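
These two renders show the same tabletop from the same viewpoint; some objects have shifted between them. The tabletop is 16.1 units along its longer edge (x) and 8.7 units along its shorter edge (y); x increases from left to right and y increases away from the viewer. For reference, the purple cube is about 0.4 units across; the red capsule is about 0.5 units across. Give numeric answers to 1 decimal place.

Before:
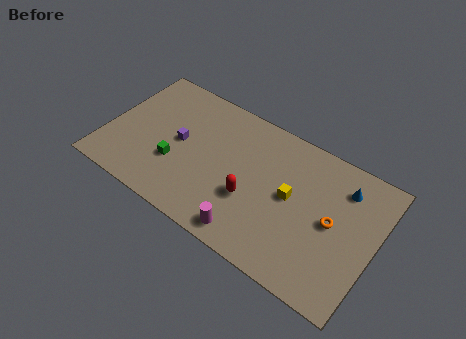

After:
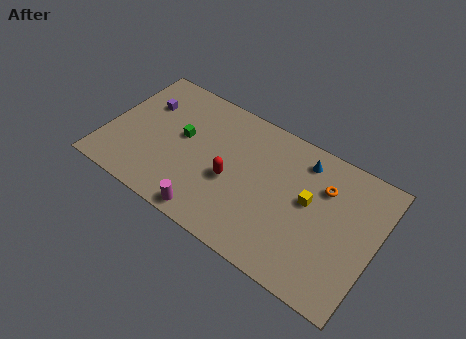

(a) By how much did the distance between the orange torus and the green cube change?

-0.9

They were about 9.4 units apart before and 8.5 after — 0.9 units closer together.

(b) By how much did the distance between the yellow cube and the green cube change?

+0.7

The distance was about 7.0 in the first image and 7.7 in the second, so they moved 0.7 units further apart.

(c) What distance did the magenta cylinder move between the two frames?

2.4

The magenta cylinder moved from about (9.2, 1.1) to (6.8, 0.9), a distance of √(2.4² + 0.2²) ≈ 2.4.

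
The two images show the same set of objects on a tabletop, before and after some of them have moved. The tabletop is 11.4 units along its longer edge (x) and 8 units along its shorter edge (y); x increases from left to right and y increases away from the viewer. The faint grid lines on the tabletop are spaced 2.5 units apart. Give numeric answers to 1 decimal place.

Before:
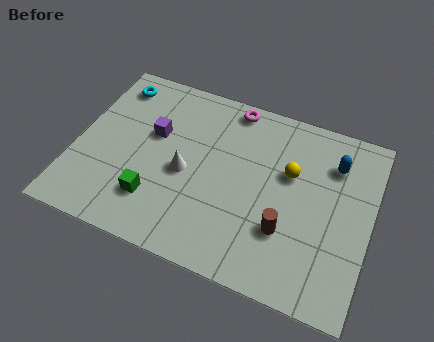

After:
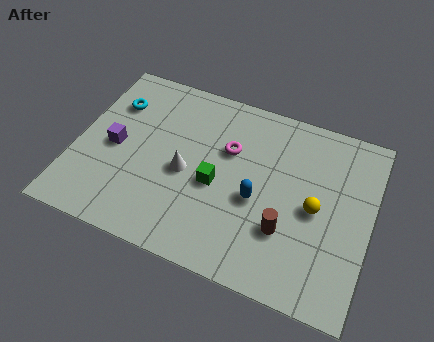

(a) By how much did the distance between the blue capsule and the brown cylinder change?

-2.3

They were about 3.8 units apart before and 1.5 after — 2.3 units closer together.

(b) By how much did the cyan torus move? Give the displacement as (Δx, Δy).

(0.1, -0.9)

The cyan torus was at about (1.1, 6.7) and moved to about (1.2, 5.8).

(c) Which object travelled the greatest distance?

the blue capsule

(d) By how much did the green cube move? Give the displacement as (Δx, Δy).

(2.2, 1.5)

From the two frames, the green cube sits at roughly (3.3, 2.0) before and (5.5, 3.5) after.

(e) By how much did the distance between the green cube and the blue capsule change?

-6.0

They were about 7.6 units apart before and 1.6 after — 6.0 units closer together.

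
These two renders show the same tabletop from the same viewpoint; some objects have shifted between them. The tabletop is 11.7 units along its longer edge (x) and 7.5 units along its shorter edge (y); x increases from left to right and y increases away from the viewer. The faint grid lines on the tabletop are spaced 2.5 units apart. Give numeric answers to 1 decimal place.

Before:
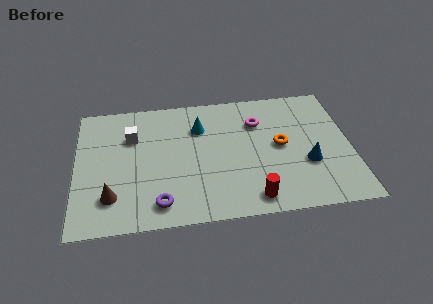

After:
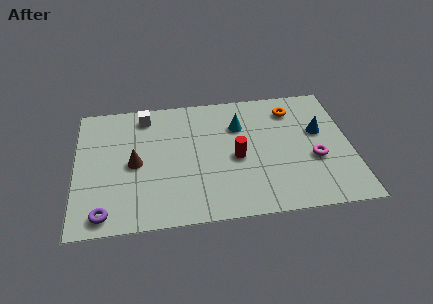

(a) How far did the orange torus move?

2.2

The orange torus moved from about (8.7, 3.9) to (9.3, 6.0), a distance of √(0.6² + 2.1²) ≈ 2.2.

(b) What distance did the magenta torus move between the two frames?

3.4

The magenta torus was near (7.8, 5.4) before and (10.1, 2.9) after, so it travelled √(2.3² + 2.5²) ≈ 3.4 units.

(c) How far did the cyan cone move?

1.7

From (5.3, 5.4) to (7.0, 5.3), the cyan cone covered √(1.7² + 0.1²) ≈ 1.7 units.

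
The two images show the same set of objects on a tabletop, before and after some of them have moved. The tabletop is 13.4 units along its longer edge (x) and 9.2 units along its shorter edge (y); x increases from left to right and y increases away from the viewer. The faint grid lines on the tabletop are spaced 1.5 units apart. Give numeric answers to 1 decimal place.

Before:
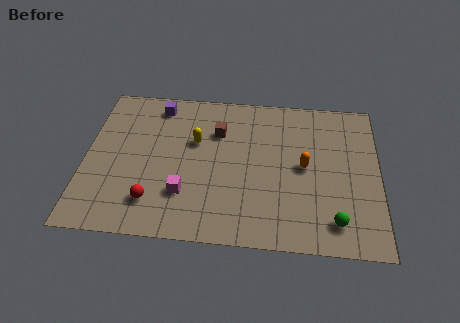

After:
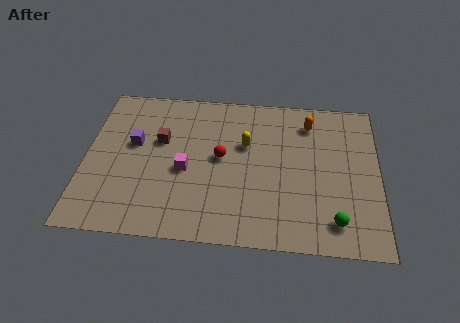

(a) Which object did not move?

the green sphere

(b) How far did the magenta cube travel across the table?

1.4

From (4.6, 2.6) to (4.6, 4.0), the magenta cube covered √(0.0² + 1.4²) ≈ 1.4 units.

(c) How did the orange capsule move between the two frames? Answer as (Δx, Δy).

(0.2, 2.7)

The orange capsule was at about (10.0, 4.7) and moved to about (10.2, 7.4).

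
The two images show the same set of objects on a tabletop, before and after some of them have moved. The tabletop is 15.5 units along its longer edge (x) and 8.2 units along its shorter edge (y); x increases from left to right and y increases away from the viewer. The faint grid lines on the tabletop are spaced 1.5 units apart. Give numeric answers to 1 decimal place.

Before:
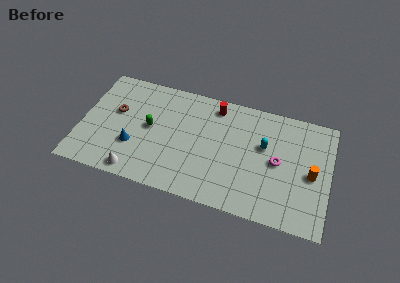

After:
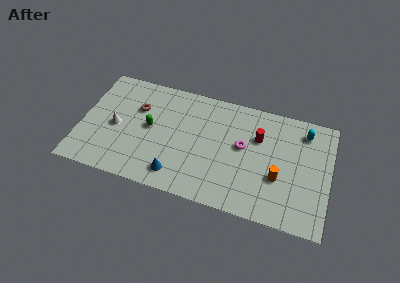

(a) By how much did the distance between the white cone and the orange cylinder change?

-0.9

Before: roughly 11.1 units apart; after: 10.2. That's 0.9 units closer together.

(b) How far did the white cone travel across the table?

3.3

The white cone was near (3.7, 0.9) before and (2.2, 3.8) after, so it travelled √(1.5² + 2.9²) ≈ 3.3 units.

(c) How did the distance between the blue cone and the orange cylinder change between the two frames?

-4.7

They were about 11.1 units apart before and 6.4 after — 4.7 units closer together.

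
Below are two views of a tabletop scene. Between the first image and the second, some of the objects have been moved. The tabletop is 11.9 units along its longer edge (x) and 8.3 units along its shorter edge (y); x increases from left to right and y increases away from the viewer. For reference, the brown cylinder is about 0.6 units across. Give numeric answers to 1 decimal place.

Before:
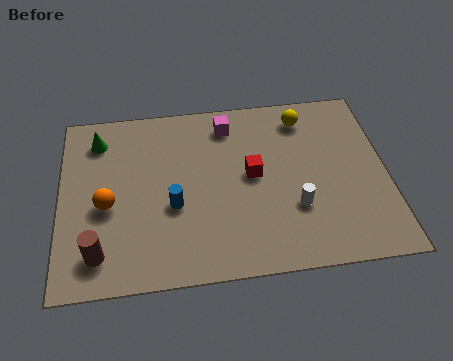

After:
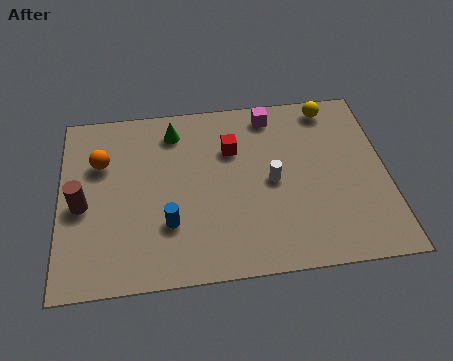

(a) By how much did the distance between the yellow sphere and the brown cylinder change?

+0.6

Before: roughly 9.3 units apart; after: 9.9. That's 0.6 units further apart.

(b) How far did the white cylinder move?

1.5

The white cylinder was near (8.5, 2.7) before and (7.7, 4.0) after, so it travelled √(0.8² + 1.3²) ≈ 1.5 units.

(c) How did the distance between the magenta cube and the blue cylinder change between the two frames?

+1.9

They were about 4.2 units apart before and 6.1 after — 1.9 units further apart.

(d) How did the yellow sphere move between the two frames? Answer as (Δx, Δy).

(1.0, 0.4)

The yellow sphere was at about (9.0, 6.9) and moved to about (10.0, 7.3).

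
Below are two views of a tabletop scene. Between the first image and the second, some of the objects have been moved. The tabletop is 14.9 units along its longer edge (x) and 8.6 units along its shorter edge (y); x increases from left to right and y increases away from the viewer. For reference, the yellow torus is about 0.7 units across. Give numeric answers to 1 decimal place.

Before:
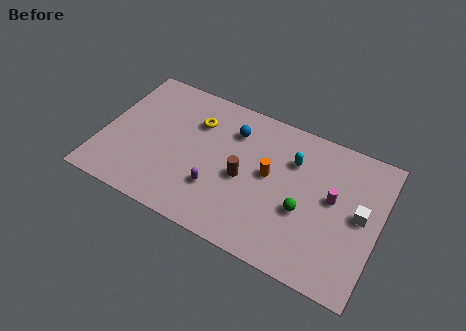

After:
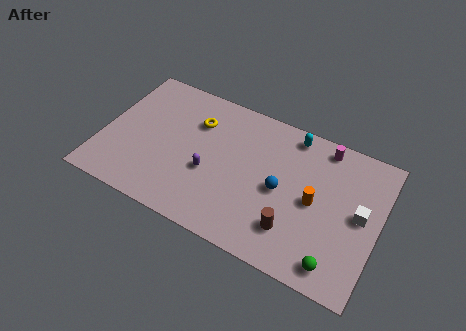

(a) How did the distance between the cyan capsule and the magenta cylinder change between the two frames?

-0.9

The distance was about 2.6 in the first image and 1.7 in the second, so they moved 0.9 units closer together.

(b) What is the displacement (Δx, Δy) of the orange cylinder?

(2.5, -0.5)

The orange cylinder was at about (9.0, 4.7) and moved to about (11.5, 4.2).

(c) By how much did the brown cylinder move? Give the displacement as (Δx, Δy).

(2.9, -1.8)

The brown cylinder was at about (7.7, 3.9) and moved to about (10.6, 2.1).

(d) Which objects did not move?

the white cube and the yellow torus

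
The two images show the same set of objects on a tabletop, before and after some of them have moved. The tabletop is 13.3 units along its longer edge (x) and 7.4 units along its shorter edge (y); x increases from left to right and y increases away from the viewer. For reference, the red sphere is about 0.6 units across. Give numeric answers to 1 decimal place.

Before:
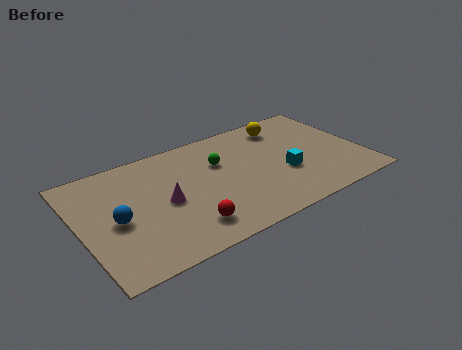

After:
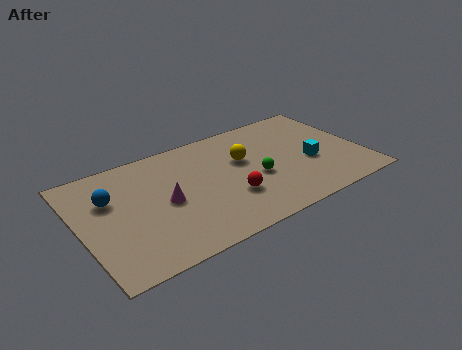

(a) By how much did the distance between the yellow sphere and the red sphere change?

-4.8

Before: roughly 7.2 units apart; after: 2.4. That's 4.8 units closer together.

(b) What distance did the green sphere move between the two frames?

2.3

The green sphere was near (6.7, 4.9) before and (8.2, 3.1) after, so it travelled √(1.5² + 1.8²) ≈ 2.3 units.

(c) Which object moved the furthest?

the yellow sphere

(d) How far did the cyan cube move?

1.3

From (9.5, 2.8) to (10.8, 3.0), the cyan cube covered √(1.3² + 0.2²) ≈ 1.3 units.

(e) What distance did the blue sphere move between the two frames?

1.5

The blue sphere was near (1.6, 3.4) before and (1.5, 4.9) after, so it travelled √(0.1² + 1.5²) ≈ 1.5 units.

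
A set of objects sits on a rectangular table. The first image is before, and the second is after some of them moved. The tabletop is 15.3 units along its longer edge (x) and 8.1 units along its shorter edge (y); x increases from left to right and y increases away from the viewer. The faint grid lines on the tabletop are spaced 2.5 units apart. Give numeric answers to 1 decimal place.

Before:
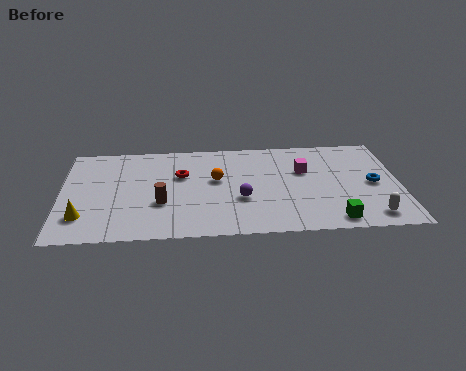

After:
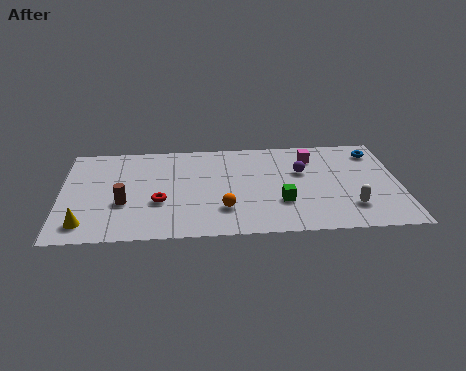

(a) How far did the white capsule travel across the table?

1.2

From (13.9, 1.2) to (13.0, 2.0), the white capsule covered √(0.9² + 0.8²) ≈ 1.2 units.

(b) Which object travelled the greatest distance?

the purple sphere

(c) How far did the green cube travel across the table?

2.8

The green cube was near (12.2, 1.0) before and (9.9, 2.6) after, so it travelled √(2.3² + 1.6²) ≈ 2.8 units.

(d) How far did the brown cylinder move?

1.7

From (4.5, 2.9) to (2.8, 3.0), the brown cylinder covered √(1.7² + 0.1²) ≈ 1.7 units.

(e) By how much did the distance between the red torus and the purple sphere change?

+3.3

Before: roughly 3.5 units apart; after: 6.8. That's 3.3 units further apart.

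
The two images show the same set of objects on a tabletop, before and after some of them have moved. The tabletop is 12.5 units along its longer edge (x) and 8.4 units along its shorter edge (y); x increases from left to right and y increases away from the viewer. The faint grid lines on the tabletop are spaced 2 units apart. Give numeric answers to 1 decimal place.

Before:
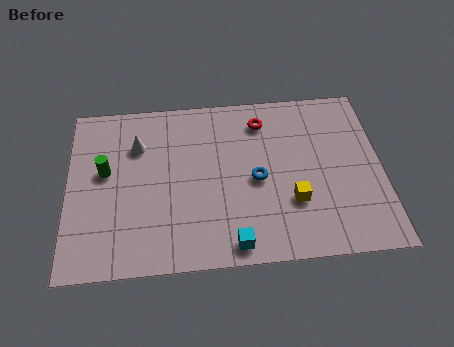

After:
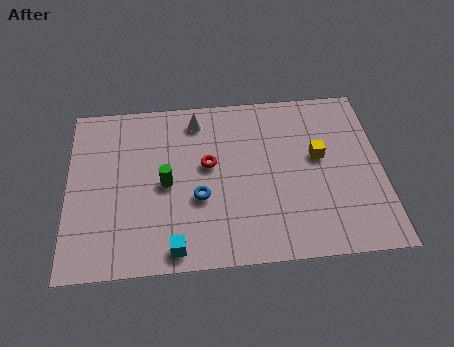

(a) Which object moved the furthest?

the red torus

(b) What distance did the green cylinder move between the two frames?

2.5

From (1.5, 4.8) to (3.9, 4.0), the green cylinder covered √(2.4² + 0.8²) ≈ 2.5 units.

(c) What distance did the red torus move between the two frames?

3.0

The red torus was near (7.8, 6.8) before and (5.6, 4.8) after, so it travelled √(2.2² + 2.0²) ≈ 3.0 units.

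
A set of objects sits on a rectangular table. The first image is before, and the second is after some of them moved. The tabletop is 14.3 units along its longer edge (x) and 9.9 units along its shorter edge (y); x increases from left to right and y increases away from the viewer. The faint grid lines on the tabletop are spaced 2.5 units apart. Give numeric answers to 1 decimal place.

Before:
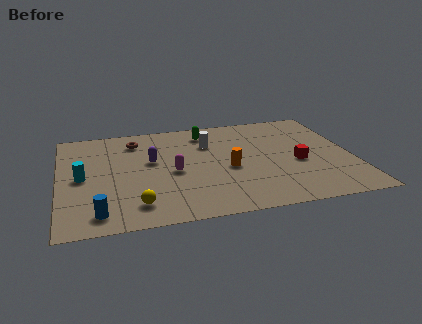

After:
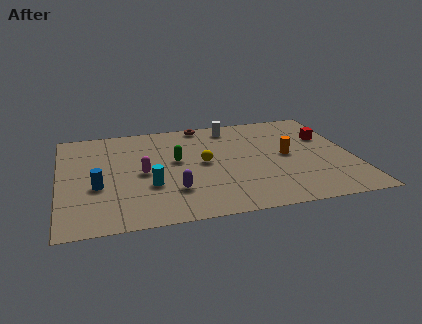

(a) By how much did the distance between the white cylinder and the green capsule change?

+2.9

They were about 1.2 units apart before and 4.1 after — 2.9 units further apart.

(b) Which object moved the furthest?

the yellow sphere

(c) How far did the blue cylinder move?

2.4

From (1.8, 1.4) to (1.8, 3.8), the blue cylinder covered √(0.0² + 2.4²) ≈ 2.4 units.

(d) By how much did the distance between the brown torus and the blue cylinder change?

+0.7

The distance was about 6.9 in the first image and 7.6 in the second, so they moved 0.7 units further apart.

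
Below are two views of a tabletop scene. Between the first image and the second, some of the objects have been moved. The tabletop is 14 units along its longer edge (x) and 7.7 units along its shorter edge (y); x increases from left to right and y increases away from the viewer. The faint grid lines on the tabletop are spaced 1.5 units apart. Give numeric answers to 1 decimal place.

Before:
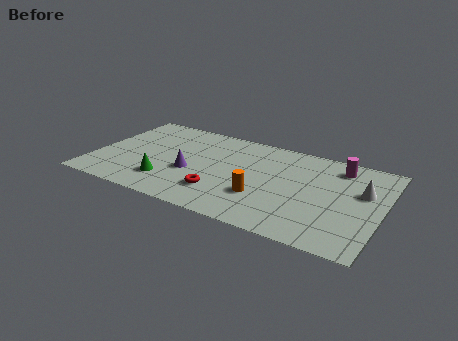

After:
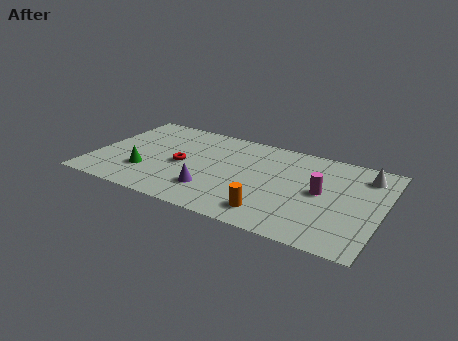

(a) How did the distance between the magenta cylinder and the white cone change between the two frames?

+0.8

Before: roughly 2.1 units apart; after: 2.9. That's 0.8 units further apart.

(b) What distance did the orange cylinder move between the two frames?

1.3

From (8.4, 2.5) to (9.0, 1.4), the orange cylinder covered √(0.6² + 1.1²) ≈ 1.3 units.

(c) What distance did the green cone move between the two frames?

1.2

The green cone was near (3.8, 1.9) before and (2.7, 2.3) after, so it travelled √(1.1² + 0.4²) ≈ 1.2 units.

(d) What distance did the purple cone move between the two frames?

1.6

The purple cone moved from about (4.8, 3.1) to (6.0, 2.0), a distance of √(1.2² + 1.1²) ≈ 1.6.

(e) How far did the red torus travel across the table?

2.6

The red torus was near (6.4, 2.0) before and (4.3, 3.6) after, so it travelled √(2.1² + 1.6²) ≈ 2.6 units.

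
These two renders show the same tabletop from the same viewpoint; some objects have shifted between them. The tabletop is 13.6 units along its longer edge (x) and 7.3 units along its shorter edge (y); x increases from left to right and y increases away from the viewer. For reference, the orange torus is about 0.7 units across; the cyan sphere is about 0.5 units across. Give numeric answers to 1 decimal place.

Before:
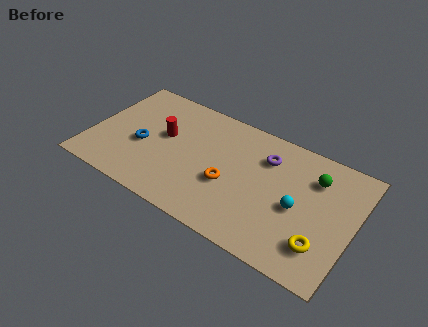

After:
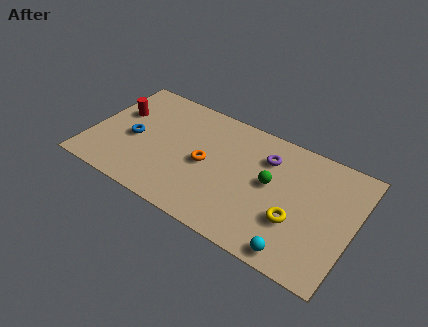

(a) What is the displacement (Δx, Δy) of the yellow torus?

(-1.4, 0.7)

The yellow torus was at about (12.2, 1.8) and moved to about (10.8, 2.5).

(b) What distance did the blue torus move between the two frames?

0.5

From (2.7, 3.1) to (2.2, 3.3), the blue torus covered √(0.5² + 0.2²) ≈ 0.5 units.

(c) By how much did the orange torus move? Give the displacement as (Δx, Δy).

(-1.3, 0.6)

From the two frames, the orange torus sits at roughly (7.3, 2.9) before and (6.0, 3.5) after.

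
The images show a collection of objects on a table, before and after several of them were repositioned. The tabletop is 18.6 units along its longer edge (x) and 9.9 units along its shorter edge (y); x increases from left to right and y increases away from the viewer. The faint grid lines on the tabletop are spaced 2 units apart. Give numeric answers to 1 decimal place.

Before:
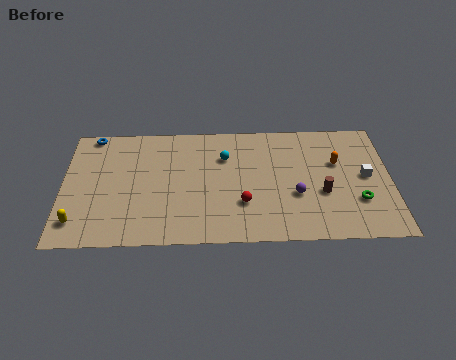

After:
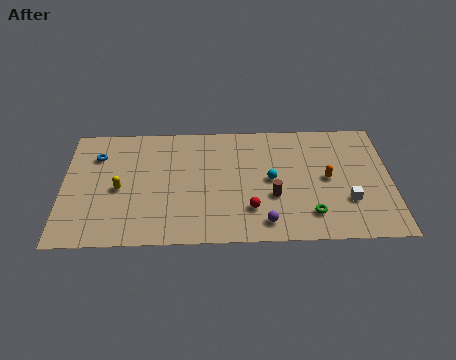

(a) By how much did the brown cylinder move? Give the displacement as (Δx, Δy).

(-2.8, -0.2)

The brown cylinder started near (14.7, 3.8) and ended near (11.9, 3.6).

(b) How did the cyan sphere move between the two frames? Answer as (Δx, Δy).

(2.6, -2.0)

The cyan sphere was at about (9.2, 7.0) and moved to about (11.8, 5.0).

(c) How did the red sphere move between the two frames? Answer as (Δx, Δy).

(0.4, -0.5)

From the two frames, the red sphere sits at roughly (10.2, 3.1) before and (10.6, 2.6) after.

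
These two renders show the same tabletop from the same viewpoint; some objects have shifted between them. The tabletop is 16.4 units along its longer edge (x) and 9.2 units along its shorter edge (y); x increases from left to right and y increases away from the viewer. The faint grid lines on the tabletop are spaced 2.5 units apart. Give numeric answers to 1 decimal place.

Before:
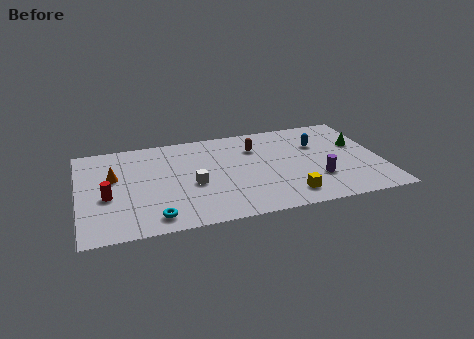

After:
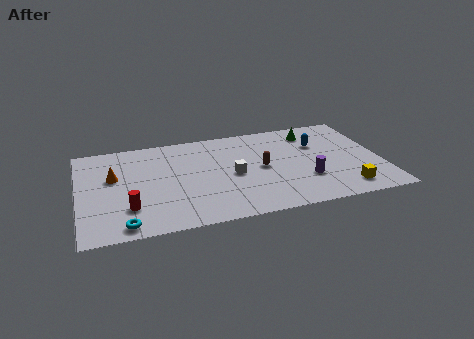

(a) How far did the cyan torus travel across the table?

1.6

The cyan torus moved from about (3.9, 1.3) to (2.3, 1.0), a distance of √(1.6² + 0.3²) ≈ 1.6.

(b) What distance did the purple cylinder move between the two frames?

0.6

The purple cylinder was near (12.8, 2.8) before and (12.2, 2.9) after, so it travelled √(0.6² + 0.1²) ≈ 0.6 units.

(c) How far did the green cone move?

3.0

From (15.3, 5.7) to (12.9, 7.5), the green cone covered √(2.4² + 1.8²) ≈ 3.0 units.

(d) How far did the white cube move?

2.2

The white cube moved from about (6.1, 3.9) to (8.3, 4.3), a distance of √(2.2² + 0.4²) ≈ 2.2.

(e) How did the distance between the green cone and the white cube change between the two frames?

-3.8

The distance was about 9.4 in the first image and 5.6 in the second, so they moved 3.8 units closer together.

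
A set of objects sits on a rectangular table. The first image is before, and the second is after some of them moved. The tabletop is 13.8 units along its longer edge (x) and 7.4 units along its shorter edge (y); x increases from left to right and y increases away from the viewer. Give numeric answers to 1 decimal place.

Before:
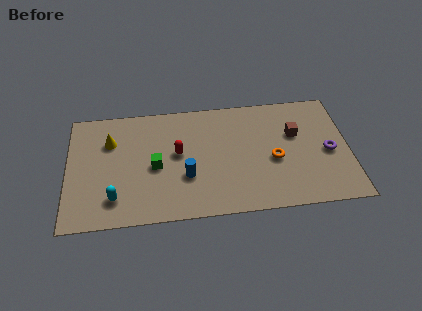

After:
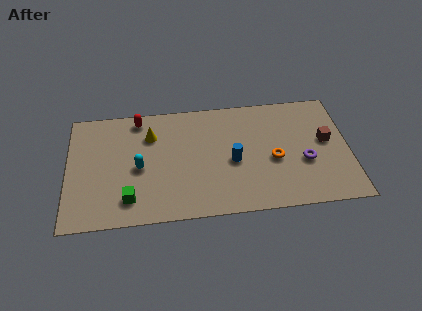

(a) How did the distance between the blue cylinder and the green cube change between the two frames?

+3.7

Before: roughly 1.7 units apart; after: 5.4. That's 3.7 units further apart.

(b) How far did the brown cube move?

1.6

The brown cube moved from about (11.2, 4.7) to (12.7, 4.1), a distance of √(1.5² + 0.6²) ≈ 1.6.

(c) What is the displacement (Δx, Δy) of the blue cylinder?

(2.3, 0.7)

The blue cylinder was at about (5.8, 2.6) and moved to about (8.1, 3.3).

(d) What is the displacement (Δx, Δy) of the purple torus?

(-1.2, -0.5)

The purple torus started near (12.8, 3.4) and ended near (11.6, 2.9).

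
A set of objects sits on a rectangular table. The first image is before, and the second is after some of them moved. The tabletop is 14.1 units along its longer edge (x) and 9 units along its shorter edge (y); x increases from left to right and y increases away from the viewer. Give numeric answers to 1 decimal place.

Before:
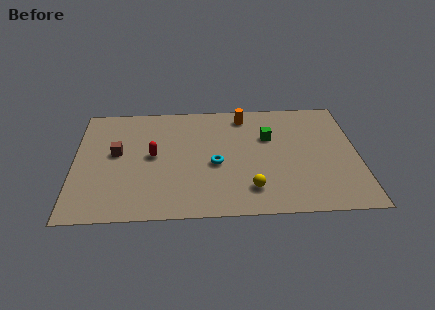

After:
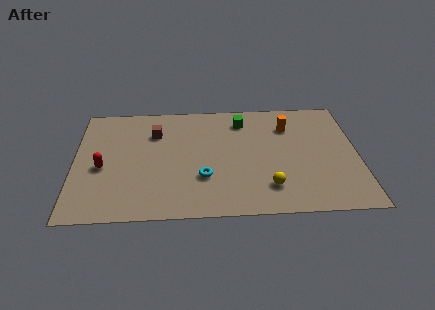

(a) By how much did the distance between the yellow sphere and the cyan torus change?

+0.7

They were about 2.6 units apart before and 3.3 after — 0.7 units further apart.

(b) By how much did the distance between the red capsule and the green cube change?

+1.9

They were about 5.9 units apart before and 7.8 after — 1.9 units further apart.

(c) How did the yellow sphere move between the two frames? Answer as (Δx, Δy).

(0.9, 0.1)

The yellow sphere was at about (8.7, 1.9) and moved to about (9.6, 2.0).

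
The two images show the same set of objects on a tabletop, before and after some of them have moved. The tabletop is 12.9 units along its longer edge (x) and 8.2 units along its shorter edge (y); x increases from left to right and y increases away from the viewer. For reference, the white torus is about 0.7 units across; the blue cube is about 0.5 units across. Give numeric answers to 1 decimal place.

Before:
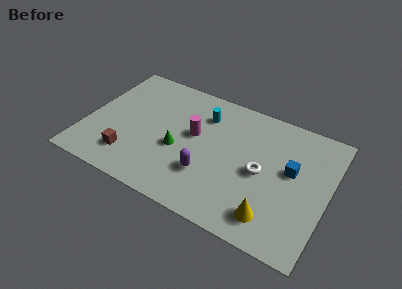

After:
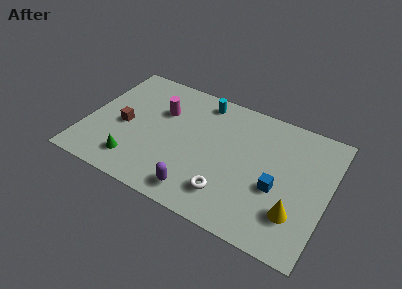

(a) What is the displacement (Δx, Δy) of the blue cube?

(-0.6, -1.4)

The blue cube started near (10.9, 4.7) and ended near (10.3, 3.3).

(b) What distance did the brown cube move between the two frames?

2.0

From (2.6, 1.8) to (2.0, 3.7), the brown cube covered √(0.6² + 1.9²) ≈ 2.0 units.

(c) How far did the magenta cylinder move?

2.1

From (5.7, 4.7) to (3.8, 5.5), the magenta cylinder covered √(1.9² + 0.8²) ≈ 2.1 units.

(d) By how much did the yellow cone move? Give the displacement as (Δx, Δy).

(1.1, 0.7)

The yellow cone started near (10.3, 1.5) and ended near (11.4, 2.2).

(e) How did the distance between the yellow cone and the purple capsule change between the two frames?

+1.4

The distance was about 3.7 in the first image and 5.1 in the second, so they moved 1.4 units further apart.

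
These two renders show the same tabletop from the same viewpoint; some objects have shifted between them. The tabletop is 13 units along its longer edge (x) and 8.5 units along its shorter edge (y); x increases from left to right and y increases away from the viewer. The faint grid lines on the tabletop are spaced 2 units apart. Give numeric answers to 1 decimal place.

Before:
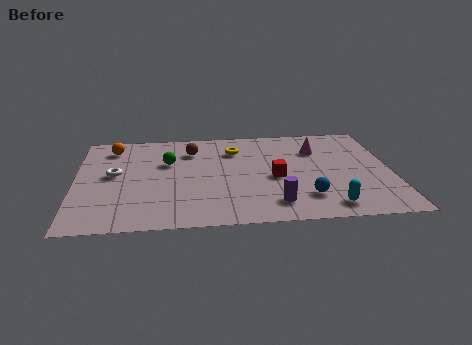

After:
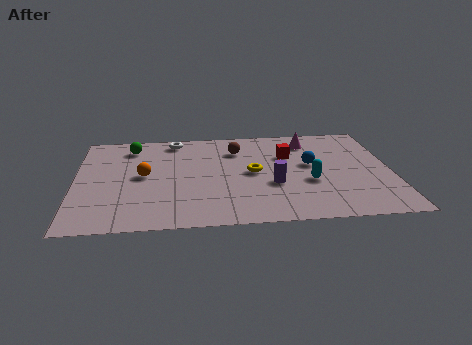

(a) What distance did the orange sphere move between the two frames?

2.9

The orange sphere moved from about (1.5, 7.0) to (2.8, 4.4), a distance of √(1.3² + 2.6²) ≈ 2.9.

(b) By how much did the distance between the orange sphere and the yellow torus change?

-0.6

Before: roughly 5.1 units apart; after: 4.5. That's 0.6 units closer together.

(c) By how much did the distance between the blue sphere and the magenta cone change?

-2.0

Before: roughly 4.1 units apart; after: 2.1. That's 2.0 units closer together.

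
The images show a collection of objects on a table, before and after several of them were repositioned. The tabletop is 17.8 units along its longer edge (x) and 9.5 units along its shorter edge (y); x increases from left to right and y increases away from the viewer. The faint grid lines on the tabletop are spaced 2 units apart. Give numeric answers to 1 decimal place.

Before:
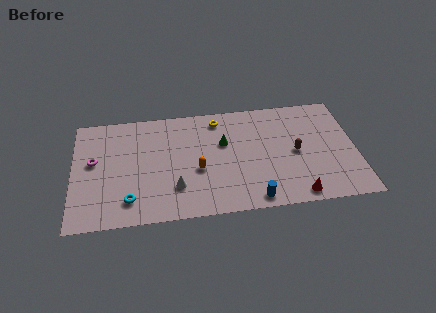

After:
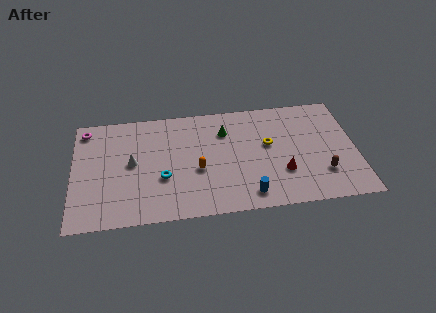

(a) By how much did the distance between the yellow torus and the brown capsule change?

-1.5

The distance was about 5.9 in the first image and 4.4 in the second, so they moved 1.5 units closer together.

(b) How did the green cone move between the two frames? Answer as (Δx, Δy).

(0.1, 1.0)

From the two frames, the green cone sits at roughly (9.5, 6.0) before and (9.6, 7.0) after.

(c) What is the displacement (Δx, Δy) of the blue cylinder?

(-0.3, 0.4)

From the two frames, the blue cylinder sits at roughly (11.2, 1.0) before and (10.9, 1.4) after.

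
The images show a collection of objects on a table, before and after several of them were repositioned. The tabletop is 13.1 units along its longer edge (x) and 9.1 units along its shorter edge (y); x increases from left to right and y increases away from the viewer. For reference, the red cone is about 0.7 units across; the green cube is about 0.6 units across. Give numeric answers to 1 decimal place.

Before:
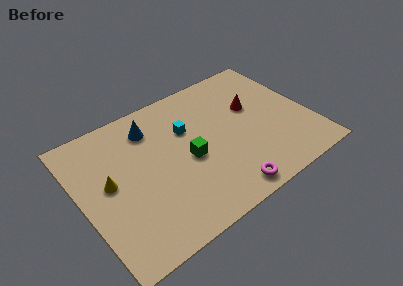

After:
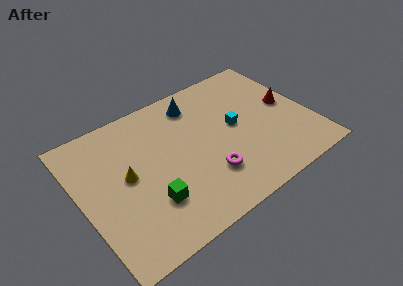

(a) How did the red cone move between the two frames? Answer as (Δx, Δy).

(1.9, -0.8)

From the two frames, the red cone sits at roughly (10.1, 5.6) before and (12.0, 4.8) after.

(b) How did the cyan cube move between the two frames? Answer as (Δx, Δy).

(2.6, -1.2)

The cyan cube started near (6.3, 6.0) and ended near (8.9, 4.8).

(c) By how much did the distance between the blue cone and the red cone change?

-0.3

The distance was about 5.9 in the first image and 5.6 in the second, so they moved 0.3 units closer together.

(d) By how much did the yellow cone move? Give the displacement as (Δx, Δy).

(1.0, -0.1)

The yellow cone started near (1.6, 4.9) and ended near (2.6, 4.8).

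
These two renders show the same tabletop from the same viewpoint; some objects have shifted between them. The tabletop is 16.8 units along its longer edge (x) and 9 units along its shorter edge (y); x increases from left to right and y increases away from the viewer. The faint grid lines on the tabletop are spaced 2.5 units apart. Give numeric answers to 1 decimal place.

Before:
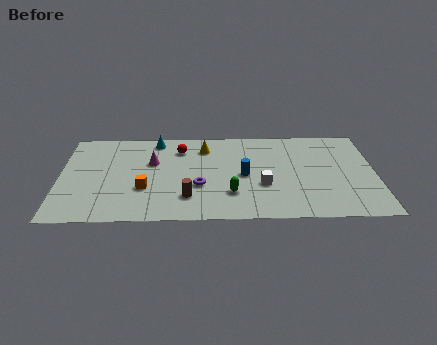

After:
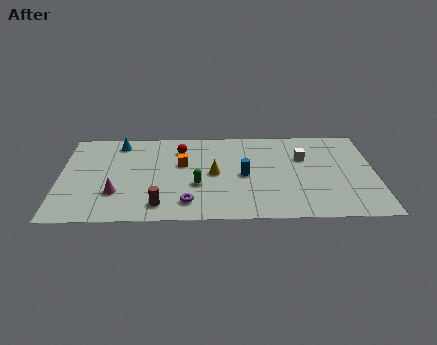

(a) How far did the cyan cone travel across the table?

2.0

From (5.1, 7.9) to (3.1, 7.7), the cyan cone covered √(2.0² + 0.2²) ≈ 2.0 units.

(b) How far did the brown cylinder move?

1.7

The brown cylinder moved from about (6.8, 2.2) to (5.3, 1.5), a distance of √(1.5² + 0.7²) ≈ 1.7.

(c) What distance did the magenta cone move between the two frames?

3.6

The magenta cone was near (4.9, 5.7) before and (3.0, 2.7) after, so it travelled √(1.9² + 3.0²) ≈ 3.6 units.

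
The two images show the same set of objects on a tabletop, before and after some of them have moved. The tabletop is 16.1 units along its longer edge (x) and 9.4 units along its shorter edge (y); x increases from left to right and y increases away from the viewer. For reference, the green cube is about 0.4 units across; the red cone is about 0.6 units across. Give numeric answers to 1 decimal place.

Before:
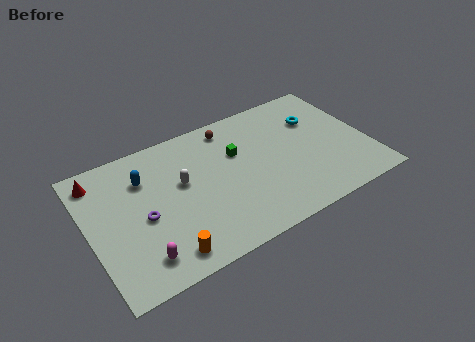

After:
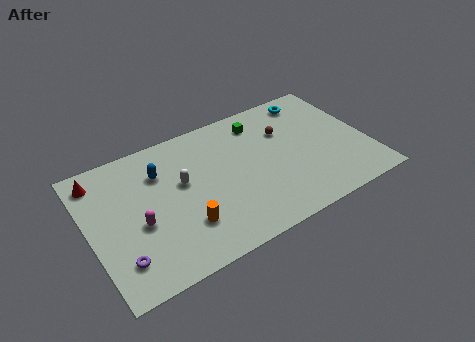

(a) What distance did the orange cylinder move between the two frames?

1.8

The orange cylinder moved from about (3.8, 1.3) to (5.1, 2.6), a distance of √(1.3² + 1.3²) ≈ 1.8.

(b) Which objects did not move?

the white capsule and the red cone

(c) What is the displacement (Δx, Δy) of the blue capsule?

(0.9, 0.0)

From the two frames, the blue capsule sits at roughly (3.4, 6.8) before and (4.3, 6.8) after.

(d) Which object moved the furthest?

the brown sphere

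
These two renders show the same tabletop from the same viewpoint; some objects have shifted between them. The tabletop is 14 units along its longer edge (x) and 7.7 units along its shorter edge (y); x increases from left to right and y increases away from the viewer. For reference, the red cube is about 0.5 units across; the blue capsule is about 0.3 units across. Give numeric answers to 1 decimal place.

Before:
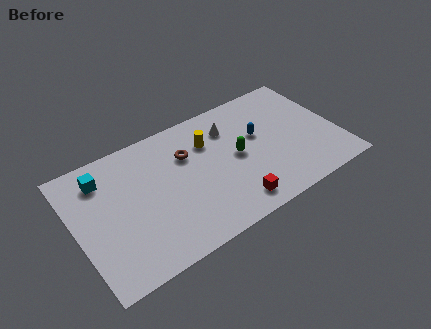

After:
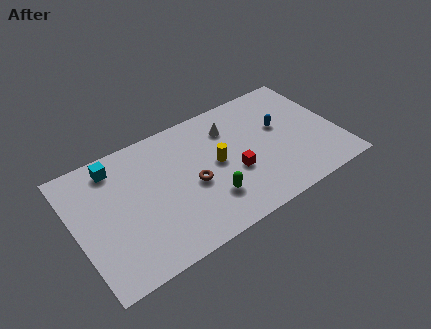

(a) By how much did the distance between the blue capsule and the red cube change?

-0.7

Before: roughly 3.9 units apart; after: 3.2. That's 0.7 units closer together.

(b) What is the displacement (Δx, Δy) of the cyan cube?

(0.7, 0.4)

The cyan cube was at about (1.7, 6.1) and moved to about (2.4, 6.5).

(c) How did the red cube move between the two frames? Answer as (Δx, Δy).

(0.4, 1.8)

From the two frames, the red cube sits at roughly (7.9, 1.2) before and (8.3, 3.0) after.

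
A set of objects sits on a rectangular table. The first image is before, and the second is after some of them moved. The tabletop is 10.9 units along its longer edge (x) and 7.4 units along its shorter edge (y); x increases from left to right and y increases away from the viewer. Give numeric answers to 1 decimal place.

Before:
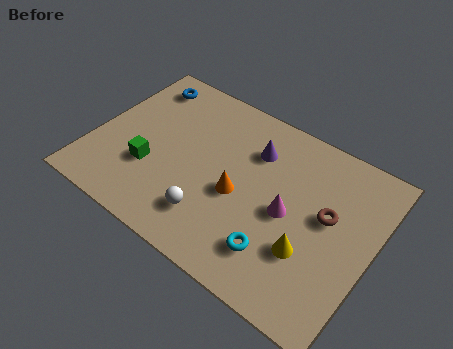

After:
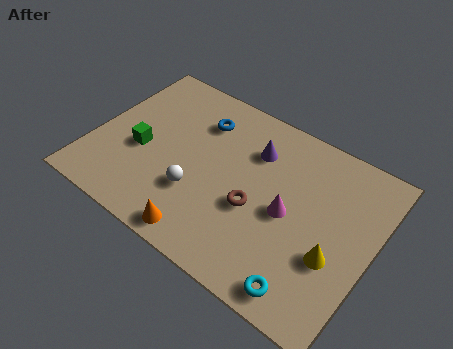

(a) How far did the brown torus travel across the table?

2.9

From (9.1, 4.2) to (6.5, 3.0), the brown torus covered √(2.6² + 1.2²) ≈ 2.9 units.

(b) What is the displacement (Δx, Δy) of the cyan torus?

(1.3, -0.8)

The cyan torus started near (7.6, 1.7) and ended near (8.9, 0.9).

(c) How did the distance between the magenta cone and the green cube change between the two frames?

+0.4

The distance was about 5.4 in the first image and 5.8 in the second, so they moved 0.4 units further apart.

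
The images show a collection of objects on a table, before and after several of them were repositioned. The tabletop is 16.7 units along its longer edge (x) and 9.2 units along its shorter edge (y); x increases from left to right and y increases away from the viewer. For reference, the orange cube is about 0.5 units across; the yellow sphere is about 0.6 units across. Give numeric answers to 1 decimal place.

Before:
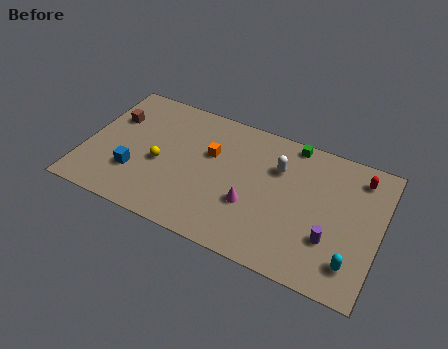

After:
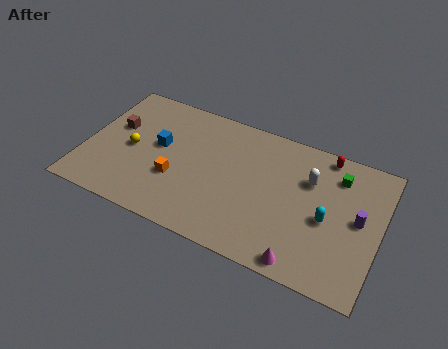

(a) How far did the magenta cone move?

4.0

From (9.6, 3.3) to (12.8, 0.9), the magenta cone covered √(3.2² + 2.4²) ≈ 4.0 units.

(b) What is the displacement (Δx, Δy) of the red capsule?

(-2.0, 0.7)

The red capsule was at about (15.3, 7.6) and moved to about (13.3, 8.3).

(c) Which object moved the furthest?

the magenta cone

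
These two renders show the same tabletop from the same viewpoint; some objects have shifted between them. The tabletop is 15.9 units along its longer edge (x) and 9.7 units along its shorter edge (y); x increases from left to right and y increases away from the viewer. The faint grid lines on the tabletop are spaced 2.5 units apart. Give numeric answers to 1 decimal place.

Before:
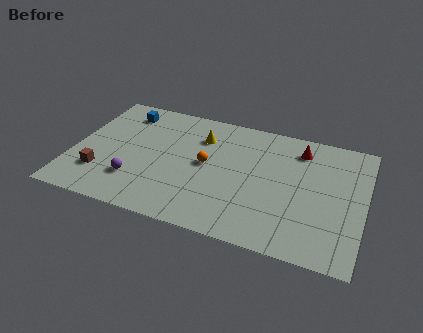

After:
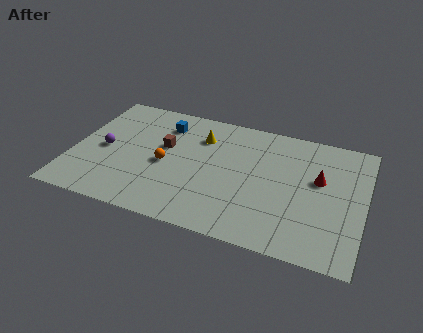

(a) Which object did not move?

the yellow cone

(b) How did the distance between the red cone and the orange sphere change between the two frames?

+2.8

The distance was about 5.6 in the first image and 8.4 in the second, so they moved 2.8 units further apart.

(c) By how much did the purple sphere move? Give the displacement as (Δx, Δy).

(-1.9, 2.0)

The purple sphere was at about (3.6, 2.6) and moved to about (1.7, 4.6).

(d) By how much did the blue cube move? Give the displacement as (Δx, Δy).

(2.3, -0.4)

The blue cube was at about (2.4, 8.0) and moved to about (4.7, 7.6).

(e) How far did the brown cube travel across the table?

4.5

From (1.7, 2.6) to (4.9, 5.8), the brown cube covered √(3.2² + 3.2²) ≈ 4.5 units.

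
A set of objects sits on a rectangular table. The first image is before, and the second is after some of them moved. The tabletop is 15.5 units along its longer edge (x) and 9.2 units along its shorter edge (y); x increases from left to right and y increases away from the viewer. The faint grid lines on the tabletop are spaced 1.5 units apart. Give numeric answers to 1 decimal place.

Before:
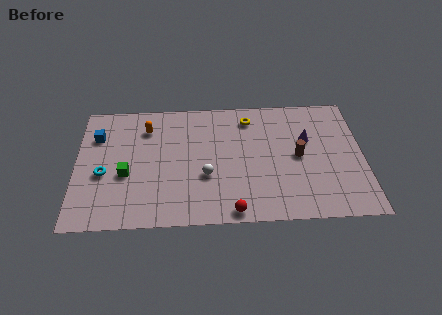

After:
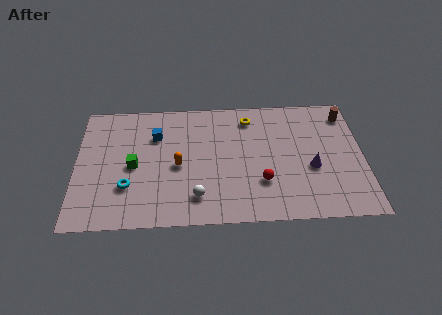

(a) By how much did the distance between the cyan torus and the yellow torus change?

-0.6

Before: roughly 8.8 units apart; after: 8.2. That's 0.6 units closer together.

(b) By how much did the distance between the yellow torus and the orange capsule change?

-0.4

Before: roughly 5.6 units apart; after: 5.2. That's 0.4 units closer together.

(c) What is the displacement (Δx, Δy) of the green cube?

(0.4, 0.6)

The green cube started near (2.7, 3.7) and ended near (3.1, 4.3).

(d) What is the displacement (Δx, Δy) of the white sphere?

(-0.5, -1.5)

The white sphere was at about (7.0, 3.4) and moved to about (6.5, 1.9).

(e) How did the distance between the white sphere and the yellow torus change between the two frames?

+1.6

The distance was about 4.8 in the first image and 6.4 in the second, so they moved 1.6 units further apart.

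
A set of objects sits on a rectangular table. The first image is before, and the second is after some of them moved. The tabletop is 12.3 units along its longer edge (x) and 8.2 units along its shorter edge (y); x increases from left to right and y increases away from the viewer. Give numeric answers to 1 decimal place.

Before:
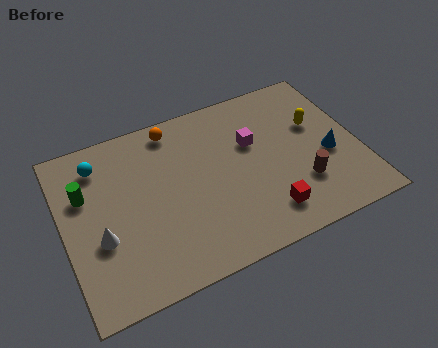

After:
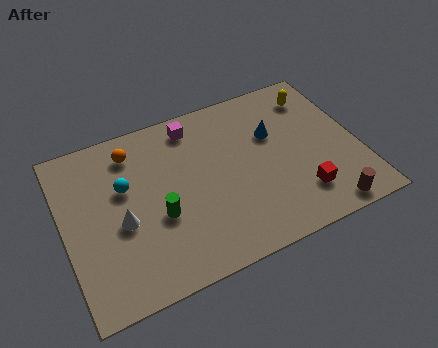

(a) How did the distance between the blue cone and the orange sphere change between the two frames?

-1.2

The distance was about 7.2 in the first image and 6.0 in the second, so they moved 1.2 units closer together.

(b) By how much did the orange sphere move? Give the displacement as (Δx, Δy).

(-1.8, -0.5)

From the two frames, the orange sphere sits at roughly (4.9, 7.2) before and (3.1, 6.7) after.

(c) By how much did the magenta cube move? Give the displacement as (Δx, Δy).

(-2.3, 1.8)

The magenta cube started near (8.0, 5.2) and ended near (5.7, 7.0).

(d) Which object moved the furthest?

the green cylinder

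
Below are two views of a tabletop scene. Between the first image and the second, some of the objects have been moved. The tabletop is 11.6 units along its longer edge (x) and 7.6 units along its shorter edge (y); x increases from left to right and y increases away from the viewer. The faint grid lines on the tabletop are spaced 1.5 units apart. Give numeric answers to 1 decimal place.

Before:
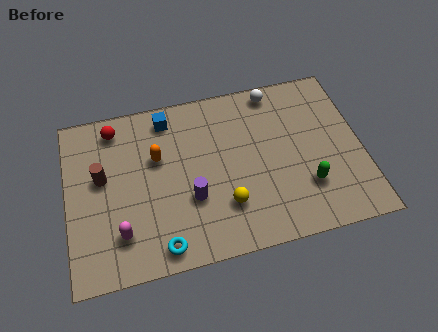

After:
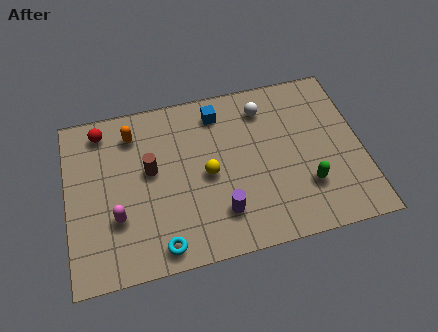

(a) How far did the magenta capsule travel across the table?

0.7

The magenta capsule was near (2.0, 1.8) before and (1.9, 2.5) after, so it travelled √(0.1² + 0.7²) ≈ 0.7 units.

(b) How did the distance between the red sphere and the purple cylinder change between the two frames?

+1.7

The distance was about 4.7 in the first image and 6.4 in the second, so they moved 1.7 units further apart.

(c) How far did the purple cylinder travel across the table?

1.4

The purple cylinder was near (4.8, 2.7) before and (5.9, 1.8) after, so it travelled √(1.1² + 0.9²) ≈ 1.4 units.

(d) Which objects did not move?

the green capsule and the cyan torus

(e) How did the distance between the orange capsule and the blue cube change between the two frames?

+1.6

They were about 1.8 units apart before and 3.4 after — 1.6 units further apart.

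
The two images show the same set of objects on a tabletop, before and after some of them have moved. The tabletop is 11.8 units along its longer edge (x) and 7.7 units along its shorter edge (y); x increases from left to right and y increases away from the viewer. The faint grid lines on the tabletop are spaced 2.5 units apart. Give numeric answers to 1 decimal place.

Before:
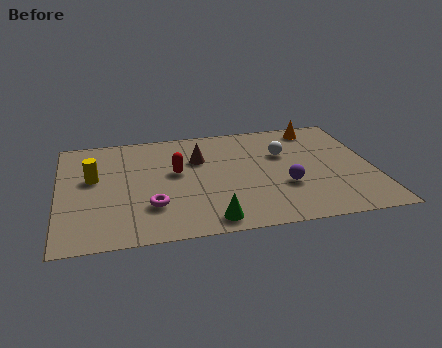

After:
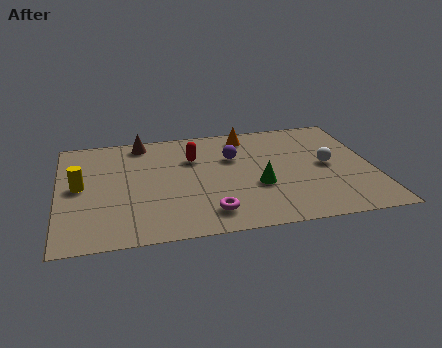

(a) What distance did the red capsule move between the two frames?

1.1

The red capsule moved from about (4.4, 4.4) to (5.1, 5.3), a distance of √(0.7² + 0.9²) ≈ 1.1.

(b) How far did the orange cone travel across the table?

2.7

The orange cone was near (9.9, 6.7) before and (7.2, 6.6) after, so it travelled √(2.7² + 0.1²) ≈ 2.7 units.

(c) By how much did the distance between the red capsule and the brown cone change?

+1.2

Before: roughly 1.2 units apart; after: 2.4. That's 1.2 units further apart.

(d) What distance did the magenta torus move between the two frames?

2.2

The magenta torus was near (3.4, 2.2) before and (5.5, 1.4) after, so it travelled √(2.1² + 0.8²) ≈ 2.2 units.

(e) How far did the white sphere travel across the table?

1.9

The white sphere was near (8.5, 5.0) before and (10.1, 3.9) after, so it travelled √(1.6² + 1.1²) ≈ 1.9 units.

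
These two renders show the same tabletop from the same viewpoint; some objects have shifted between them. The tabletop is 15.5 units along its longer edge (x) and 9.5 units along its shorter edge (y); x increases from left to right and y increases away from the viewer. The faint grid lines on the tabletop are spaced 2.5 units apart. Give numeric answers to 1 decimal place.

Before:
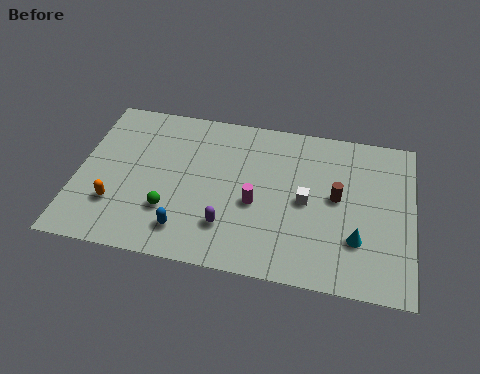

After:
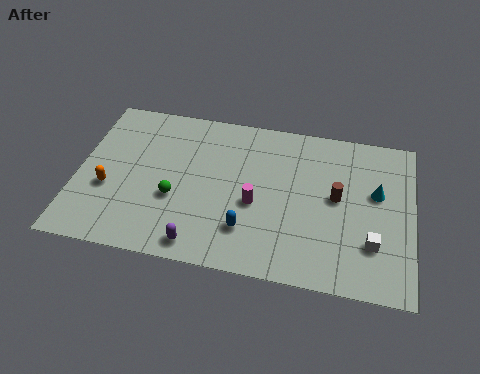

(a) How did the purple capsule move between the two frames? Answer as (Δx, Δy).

(-1.2, -1.3)

The purple capsule was at about (7.1, 2.4) and moved to about (5.9, 1.1).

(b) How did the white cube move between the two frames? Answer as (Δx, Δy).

(3.1, -1.9)

The white cube started near (10.6, 4.6) and ended near (13.7, 2.7).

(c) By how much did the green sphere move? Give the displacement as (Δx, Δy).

(0.2, 0.8)

The green sphere started near (4.4, 2.8) and ended near (4.6, 3.6).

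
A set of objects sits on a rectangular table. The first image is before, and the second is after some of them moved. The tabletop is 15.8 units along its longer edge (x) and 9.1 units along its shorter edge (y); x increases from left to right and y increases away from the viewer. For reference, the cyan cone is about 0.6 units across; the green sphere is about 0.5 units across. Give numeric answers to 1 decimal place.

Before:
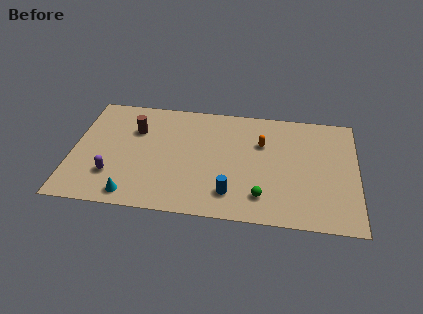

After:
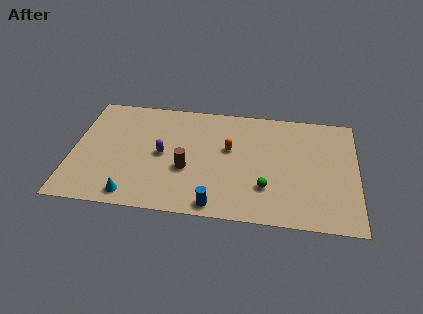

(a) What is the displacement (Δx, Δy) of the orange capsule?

(-1.8, -0.7)

From the two frames, the orange capsule sits at roughly (10.5, 6.1) before and (8.7, 5.4) after.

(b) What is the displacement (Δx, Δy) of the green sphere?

(0.2, 0.7)

The green sphere started near (10.6, 1.9) and ended near (10.8, 2.6).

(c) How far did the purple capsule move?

3.4

The purple capsule was near (2.3, 2.5) before and (5.0, 4.5) after, so it travelled √(2.7² + 2.0²) ≈ 3.4 units.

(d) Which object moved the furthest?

the brown cylinder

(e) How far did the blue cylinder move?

1.3

From (8.9, 1.9) to (8.1, 0.9), the blue cylinder covered √(0.8² + 1.0²) ≈ 1.3 units.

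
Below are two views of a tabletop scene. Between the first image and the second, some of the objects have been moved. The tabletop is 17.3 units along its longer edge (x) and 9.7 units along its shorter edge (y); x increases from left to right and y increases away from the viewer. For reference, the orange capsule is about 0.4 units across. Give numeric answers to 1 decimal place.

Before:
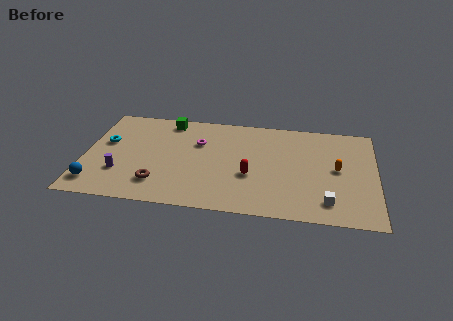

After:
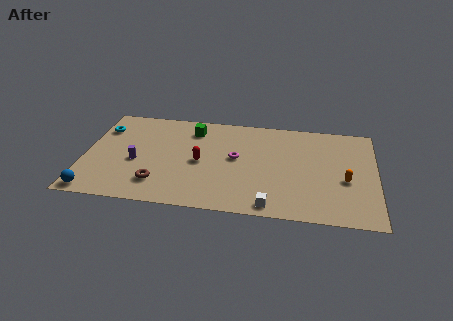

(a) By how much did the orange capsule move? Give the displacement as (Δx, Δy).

(0.5, -1.0)

The orange capsule was at about (15.0, 5.0) and moved to about (15.5, 4.0).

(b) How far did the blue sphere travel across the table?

0.8

The blue sphere moved from about (0.8, 1.7) to (0.8, 0.9), a distance of √(0.0² + 0.8²) ≈ 0.8.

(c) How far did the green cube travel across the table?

1.7

The green cube moved from about (4.8, 8.5) to (6.3, 7.8), a distance of √(1.5² + 0.7²) ≈ 1.7.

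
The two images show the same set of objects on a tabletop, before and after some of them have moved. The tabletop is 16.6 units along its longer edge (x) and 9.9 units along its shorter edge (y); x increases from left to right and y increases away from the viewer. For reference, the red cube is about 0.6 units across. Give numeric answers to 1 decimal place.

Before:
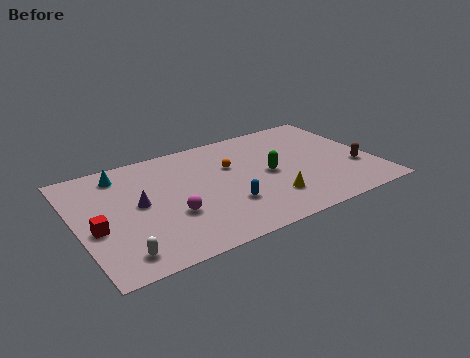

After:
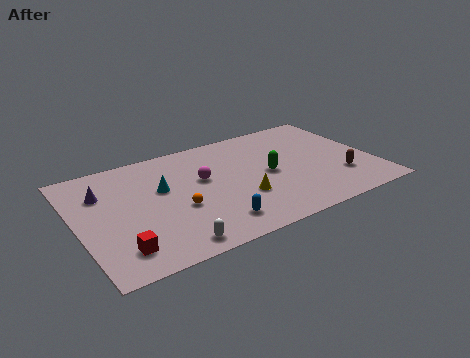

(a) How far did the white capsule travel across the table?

2.7

From (1.9, 1.5) to (4.6, 1.1), the white capsule covered √(2.7² + 0.4²) ≈ 2.7 units.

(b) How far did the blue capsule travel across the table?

1.5

The blue capsule was near (8.0, 3.0) before and (7.1, 1.8) after, so it travelled √(0.9² + 1.2²) ≈ 1.5 units.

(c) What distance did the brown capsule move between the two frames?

1.1

From (15.5, 3.3) to (14.5, 2.8), the brown capsule covered √(1.0² + 0.5²) ≈ 1.1 units.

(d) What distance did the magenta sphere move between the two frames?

3.2

From (5.0, 3.5) to (7.1, 5.9), the magenta sphere covered √(2.1² + 2.4²) ≈ 3.2 units.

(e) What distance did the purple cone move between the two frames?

2.5

From (3.4, 5.2) to (1.6, 7.0), the purple cone covered √(1.8² + 1.8²) ≈ 2.5 units.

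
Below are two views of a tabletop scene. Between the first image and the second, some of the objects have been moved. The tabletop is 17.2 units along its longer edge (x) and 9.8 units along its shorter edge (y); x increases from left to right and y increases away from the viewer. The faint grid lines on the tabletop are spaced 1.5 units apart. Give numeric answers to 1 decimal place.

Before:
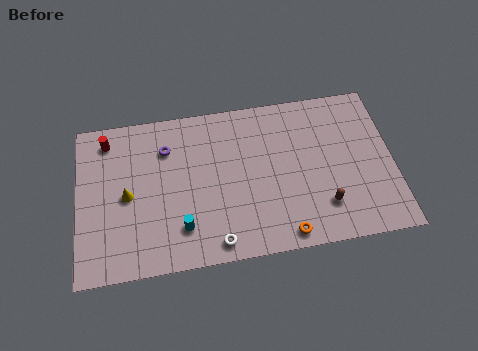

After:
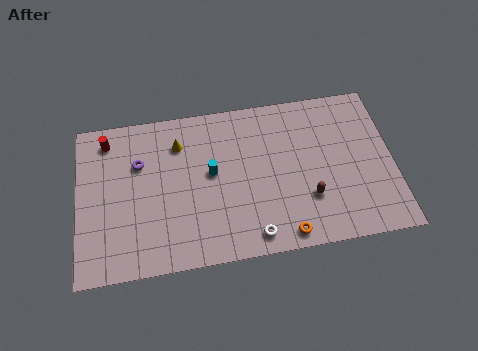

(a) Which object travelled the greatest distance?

the yellow cone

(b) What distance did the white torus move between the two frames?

2.0

The white torus moved from about (7.4, 1.1) to (9.4, 1.2), a distance of √(2.0² + 0.1²) ≈ 2.0.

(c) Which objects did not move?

the red cylinder and the orange torus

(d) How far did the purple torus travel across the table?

1.7

The purple torus moved from about (4.9, 7.3) to (3.4, 6.6), a distance of √(1.5² + 0.7²) ≈ 1.7.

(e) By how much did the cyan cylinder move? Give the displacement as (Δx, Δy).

(1.7, 3.1)

From the two frames, the cyan cylinder sits at roughly (5.6, 2.3) before and (7.3, 5.4) after.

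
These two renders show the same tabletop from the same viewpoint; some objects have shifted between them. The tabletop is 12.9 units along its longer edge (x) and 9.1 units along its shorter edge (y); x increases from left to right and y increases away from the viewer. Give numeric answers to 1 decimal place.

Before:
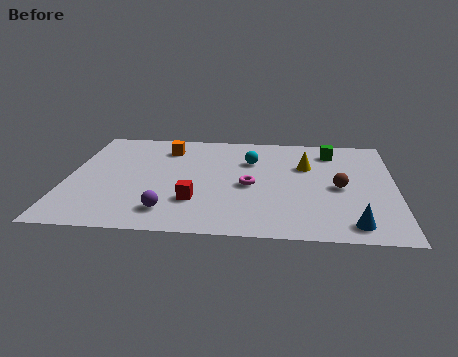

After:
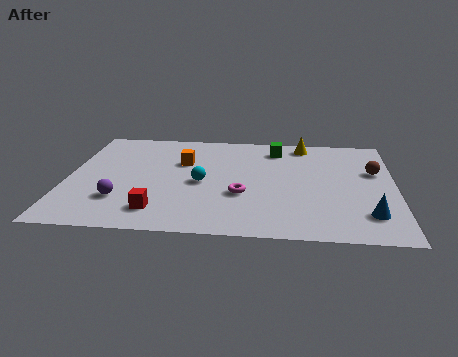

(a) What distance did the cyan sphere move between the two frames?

2.8

From (7.2, 6.3) to (5.3, 4.2), the cyan sphere covered √(1.9² + 2.1²) ≈ 2.8 units.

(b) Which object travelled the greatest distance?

the cyan sphere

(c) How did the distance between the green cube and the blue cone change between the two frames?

+0.3

They were about 6.3 units apart before and 6.6 after — 0.3 units further apart.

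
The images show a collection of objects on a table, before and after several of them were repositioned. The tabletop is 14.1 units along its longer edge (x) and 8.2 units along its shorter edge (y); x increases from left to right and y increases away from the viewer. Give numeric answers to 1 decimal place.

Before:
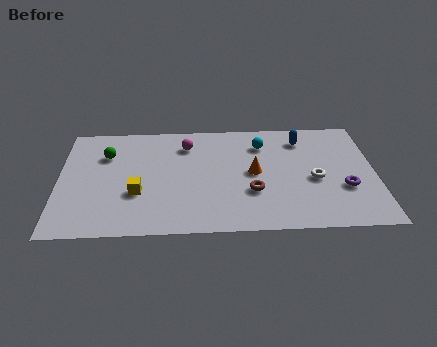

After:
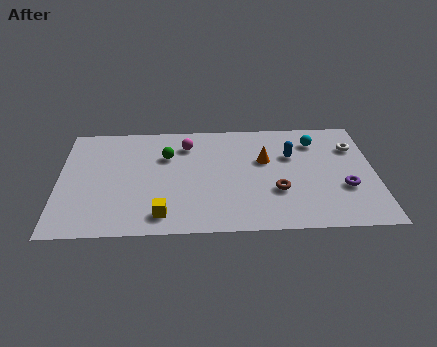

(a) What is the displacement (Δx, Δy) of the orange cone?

(0.5, 0.9)

The orange cone started near (8.7, 4.2) and ended near (9.2, 5.1).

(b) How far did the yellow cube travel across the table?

1.9

The yellow cube moved from about (3.5, 2.9) to (4.6, 1.3), a distance of √(1.1² + 1.6²) ≈ 1.9.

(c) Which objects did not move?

the purple torus and the magenta sphere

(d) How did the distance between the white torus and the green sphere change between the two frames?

-1.2

The distance was about 9.6 in the first image and 8.4 in the second, so they moved 1.2 units closer together.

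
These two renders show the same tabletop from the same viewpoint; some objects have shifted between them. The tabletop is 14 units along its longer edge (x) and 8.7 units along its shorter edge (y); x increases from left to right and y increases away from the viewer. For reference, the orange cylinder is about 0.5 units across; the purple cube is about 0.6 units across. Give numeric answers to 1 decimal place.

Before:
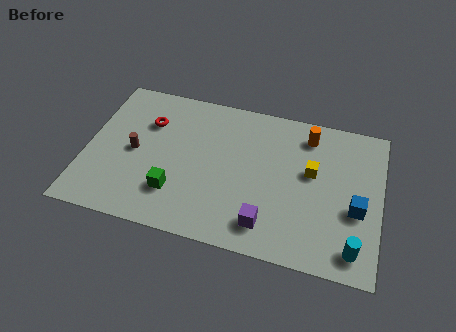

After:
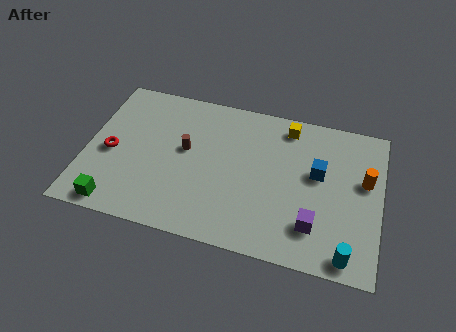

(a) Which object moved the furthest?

the orange cylinder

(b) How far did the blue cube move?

2.5

The blue cube moved from about (12.9, 3.5) to (11.0, 5.1), a distance of √(1.9² + 1.6²) ≈ 2.5.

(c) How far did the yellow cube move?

2.7

The yellow cube was near (10.7, 5.1) before and (9.4, 7.5) after, so it travelled √(1.3² + 2.4²) ≈ 2.7 units.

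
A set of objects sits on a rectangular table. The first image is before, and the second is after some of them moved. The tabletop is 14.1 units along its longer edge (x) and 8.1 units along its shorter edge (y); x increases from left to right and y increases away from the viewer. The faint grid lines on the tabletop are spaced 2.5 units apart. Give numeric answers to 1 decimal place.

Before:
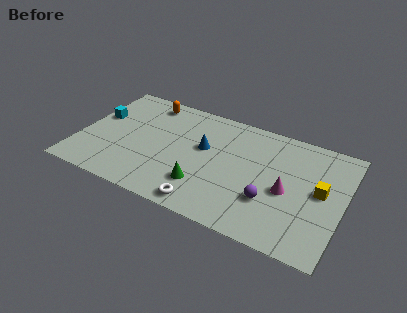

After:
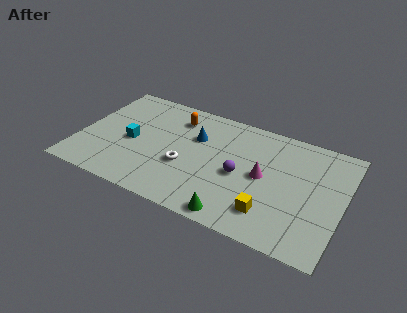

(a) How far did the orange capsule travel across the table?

1.8

From (3.2, 7.0) to (4.9, 6.4), the orange capsule covered √(1.7² + 0.6²) ≈ 1.8 units.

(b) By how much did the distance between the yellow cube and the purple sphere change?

-0.4

Before: roughly 3.0 units apart; after: 2.6. That's 0.4 units closer together.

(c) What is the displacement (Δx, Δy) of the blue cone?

(-0.5, 0.6)

From the two frames, the blue cone sits at roughly (6.6, 4.8) before and (6.1, 5.4) after.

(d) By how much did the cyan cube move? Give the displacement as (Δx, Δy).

(2.0, -1.2)

The cyan cube was at about (0.8, 4.9) and moved to about (2.8, 3.7).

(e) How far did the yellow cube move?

3.5

The yellow cube was near (12.9, 4.3) before and (10.5, 1.8) after, so it travelled √(2.4² + 2.5²) ≈ 3.5 units.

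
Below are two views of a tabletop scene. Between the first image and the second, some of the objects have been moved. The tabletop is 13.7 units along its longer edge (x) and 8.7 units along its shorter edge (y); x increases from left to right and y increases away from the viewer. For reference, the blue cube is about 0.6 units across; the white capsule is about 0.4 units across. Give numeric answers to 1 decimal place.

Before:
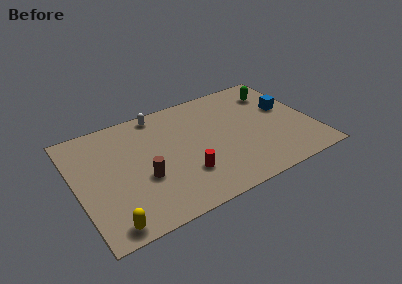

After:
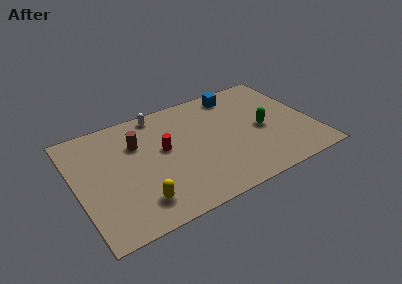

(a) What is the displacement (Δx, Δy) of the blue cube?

(-2.6, 2.4)

The blue cube started near (12.4, 5.1) and ended near (9.8, 7.5).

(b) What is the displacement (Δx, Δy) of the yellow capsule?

(1.8, 0.8)

The yellow capsule started near (1.4, 0.9) and ended near (3.2, 1.7).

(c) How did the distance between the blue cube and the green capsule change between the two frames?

+2.0

Before: roughly 1.6 units apart; after: 3.6. That's 2.0 units further apart.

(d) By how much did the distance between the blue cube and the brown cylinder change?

-2.6

They were about 8.9 units apart before and 6.3 after — 2.6 units closer together.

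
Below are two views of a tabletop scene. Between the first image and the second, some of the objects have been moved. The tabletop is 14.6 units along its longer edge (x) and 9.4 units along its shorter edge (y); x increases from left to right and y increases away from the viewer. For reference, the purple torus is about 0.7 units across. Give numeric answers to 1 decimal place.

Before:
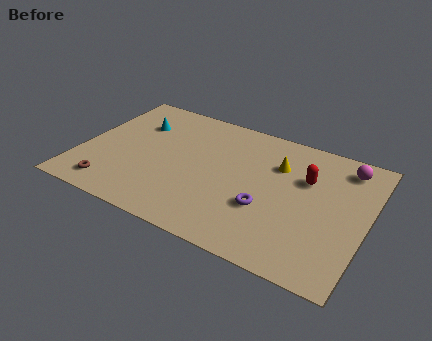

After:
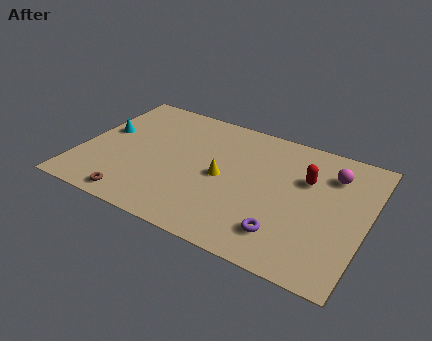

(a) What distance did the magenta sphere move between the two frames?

1.0

From (13.2, 7.9) to (12.6, 7.1), the magenta sphere covered √(0.6² + 0.8²) ≈ 1.0 units.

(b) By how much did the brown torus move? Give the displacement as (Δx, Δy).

(1.3, -0.4)

The brown torus was at about (2.0, 1.4) and moved to about (3.3, 1.0).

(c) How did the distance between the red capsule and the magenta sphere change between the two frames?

-1.0

The distance was about 2.5 in the first image and 1.5 in the second, so they moved 1.0 units closer together.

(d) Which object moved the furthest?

the yellow cone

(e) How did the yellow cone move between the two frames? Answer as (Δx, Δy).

(-2.6, -2.1)

The yellow cone was at about (9.9, 6.6) and moved to about (7.3, 4.5).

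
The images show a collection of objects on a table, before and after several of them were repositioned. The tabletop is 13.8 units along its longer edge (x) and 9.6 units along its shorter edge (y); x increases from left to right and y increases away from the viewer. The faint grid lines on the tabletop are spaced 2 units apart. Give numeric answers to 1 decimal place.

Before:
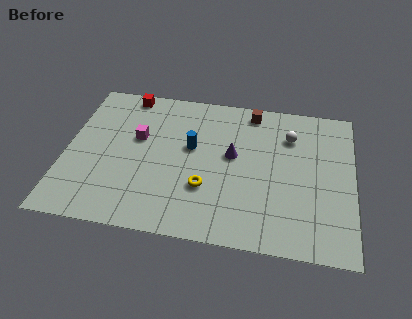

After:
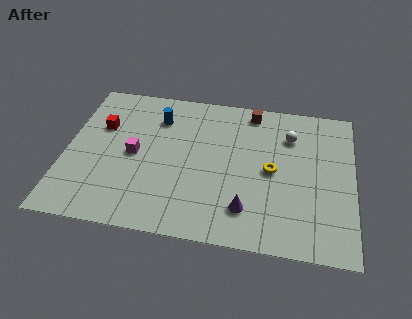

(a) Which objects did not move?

the white sphere and the brown cube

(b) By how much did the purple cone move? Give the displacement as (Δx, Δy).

(0.8, -3.3)

The purple cone was at about (8.0, 5.4) and moved to about (8.8, 2.1).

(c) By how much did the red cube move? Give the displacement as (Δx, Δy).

(-1.1, -2.4)

From the two frames, the red cube sits at roughly (2.7, 8.7) before and (1.6, 6.3) after.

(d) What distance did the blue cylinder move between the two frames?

2.4

The blue cylinder was near (6.0, 5.6) before and (4.3, 7.3) after, so it travelled √(1.7² + 1.7²) ≈ 2.4 units.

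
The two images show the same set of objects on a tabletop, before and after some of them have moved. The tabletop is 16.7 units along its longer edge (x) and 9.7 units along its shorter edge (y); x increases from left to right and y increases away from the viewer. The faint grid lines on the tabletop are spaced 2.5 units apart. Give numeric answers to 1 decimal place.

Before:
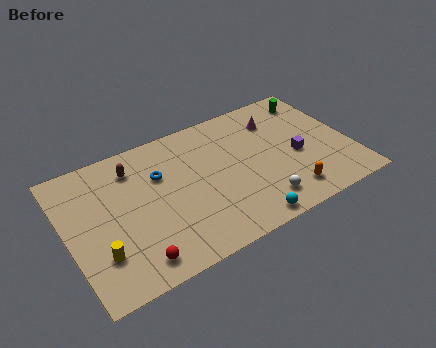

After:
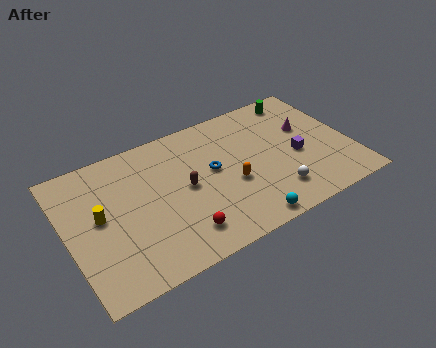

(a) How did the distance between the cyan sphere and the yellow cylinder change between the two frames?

+0.6

They were about 8.4 units apart before and 9.0 after — 0.6 units further apart.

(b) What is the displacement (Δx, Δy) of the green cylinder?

(-0.8, 0.4)

The green cylinder was at about (15.2, 8.1) and moved to about (14.4, 8.5).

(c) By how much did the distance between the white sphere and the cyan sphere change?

+0.9

The distance was about 1.4 in the first image and 2.3 in the second, so they moved 0.9 units further apart.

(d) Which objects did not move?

the cyan sphere and the purple cube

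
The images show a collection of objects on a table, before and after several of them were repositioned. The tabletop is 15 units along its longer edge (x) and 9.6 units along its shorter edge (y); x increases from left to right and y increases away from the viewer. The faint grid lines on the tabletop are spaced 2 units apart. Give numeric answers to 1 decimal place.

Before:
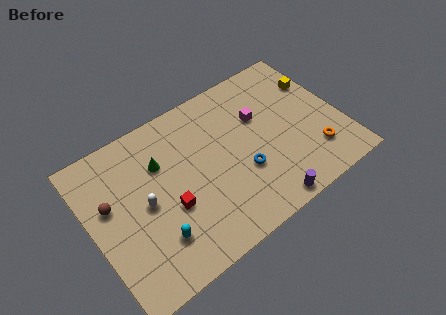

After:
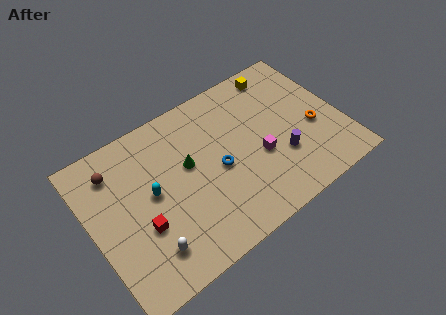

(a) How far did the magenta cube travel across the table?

2.5

The magenta cube was near (10.4, 6.2) before and (9.9, 3.8) after, so it travelled √(0.5² + 2.4²) ≈ 2.5 units.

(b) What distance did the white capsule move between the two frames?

2.7

From (3.1, 4.7) to (2.8, 2.0), the white capsule covered √(0.3² + 2.7²) ≈ 2.7 units.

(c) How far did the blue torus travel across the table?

1.6

From (8.8, 3.4) to (7.5, 4.4), the blue torus covered √(1.3² + 1.0²) ≈ 1.6 units.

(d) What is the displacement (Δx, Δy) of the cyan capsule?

(0.3, 2.7)

The cyan capsule was at about (3.3, 2.4) and moved to about (3.6, 5.1).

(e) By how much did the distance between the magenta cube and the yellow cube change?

+1.4

They were about 3.7 units apart before and 5.1 after — 1.4 units further apart.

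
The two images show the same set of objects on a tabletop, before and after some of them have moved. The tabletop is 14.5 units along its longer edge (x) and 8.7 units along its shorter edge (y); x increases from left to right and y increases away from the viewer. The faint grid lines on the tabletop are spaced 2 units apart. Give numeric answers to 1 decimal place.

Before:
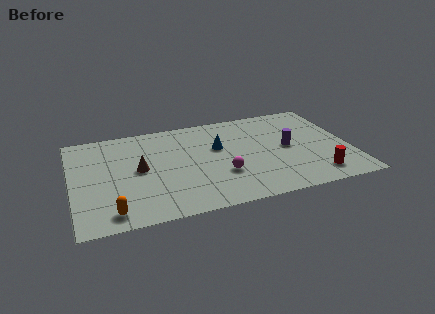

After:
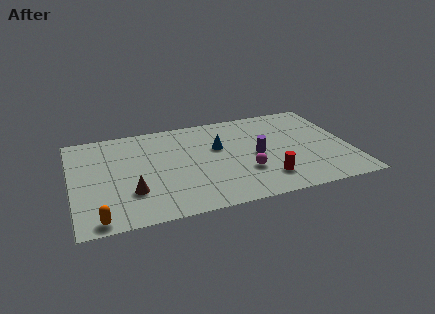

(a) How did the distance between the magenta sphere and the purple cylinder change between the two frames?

-2.4

Before: roughly 3.9 units apart; after: 1.5. That's 2.4 units closer together.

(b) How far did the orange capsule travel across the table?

0.8

The orange capsule moved from about (1.9, 1.2) to (1.2, 0.8), a distance of √(0.7² + 0.4²) ≈ 0.8.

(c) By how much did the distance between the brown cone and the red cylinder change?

-2.6

They were about 9.5 units apart before and 6.9 after — 2.6 units closer together.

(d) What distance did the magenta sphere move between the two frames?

1.2

From (7.7, 2.9) to (8.9, 2.8), the magenta sphere covered √(1.2² + 0.1²) ≈ 1.2 units.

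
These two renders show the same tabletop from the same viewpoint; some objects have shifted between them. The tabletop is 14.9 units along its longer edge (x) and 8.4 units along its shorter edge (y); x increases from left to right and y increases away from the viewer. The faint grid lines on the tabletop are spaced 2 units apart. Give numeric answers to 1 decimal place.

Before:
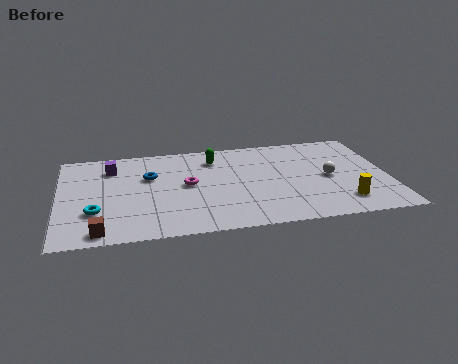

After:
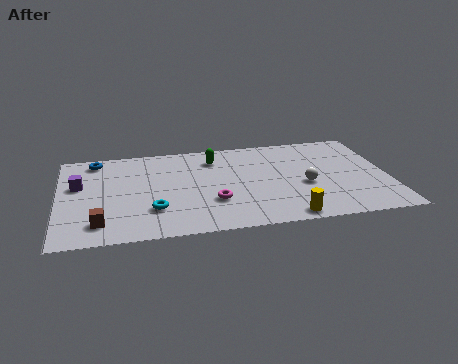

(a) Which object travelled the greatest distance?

the blue torus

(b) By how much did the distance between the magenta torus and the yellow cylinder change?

-3.7

The distance was about 7.4 in the first image and 3.7 in the second, so they moved 3.7 units closer together.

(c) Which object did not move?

the green capsule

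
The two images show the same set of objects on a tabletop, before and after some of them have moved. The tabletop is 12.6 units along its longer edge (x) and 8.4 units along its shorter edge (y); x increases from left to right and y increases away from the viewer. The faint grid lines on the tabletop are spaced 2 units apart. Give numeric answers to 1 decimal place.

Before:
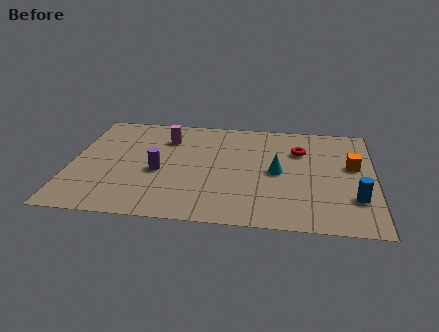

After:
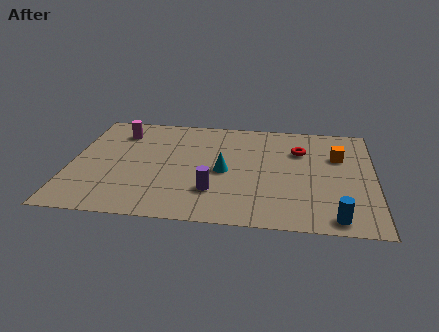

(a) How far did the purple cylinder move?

2.6

From (3.7, 3.6) to (6.0, 2.3), the purple cylinder covered √(2.3² + 1.3²) ≈ 2.6 units.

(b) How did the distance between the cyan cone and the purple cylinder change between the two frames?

-3.3

They were about 4.9 units apart before and 1.6 after — 3.3 units closer together.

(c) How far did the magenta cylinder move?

2.0

The magenta cylinder moved from about (3.9, 6.3) to (1.9, 6.6), a distance of √(2.0² + 0.3²) ≈ 2.0.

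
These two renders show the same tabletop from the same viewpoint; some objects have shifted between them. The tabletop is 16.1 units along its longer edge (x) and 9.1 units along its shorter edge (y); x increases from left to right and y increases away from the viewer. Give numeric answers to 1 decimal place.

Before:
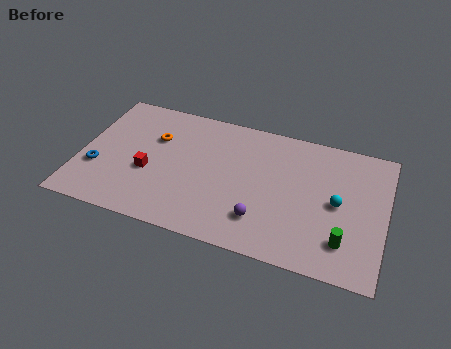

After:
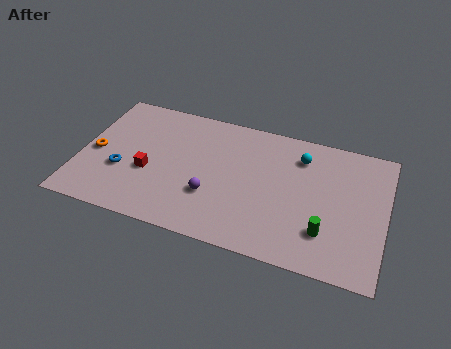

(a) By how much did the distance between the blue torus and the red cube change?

-1.3

The distance was about 2.7 in the first image and 1.4 in the second, so they moved 1.3 units closer together.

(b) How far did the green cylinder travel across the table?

1.0

The green cylinder was near (14.1, 2.1) before and (13.1, 2.4) after, so it travelled √(1.0² + 0.3²) ≈ 1.0 units.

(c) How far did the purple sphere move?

2.8

The purple sphere was near (9.8, 2.2) before and (7.1, 3.0) after, so it travelled √(2.7² + 0.8²) ≈ 2.8 units.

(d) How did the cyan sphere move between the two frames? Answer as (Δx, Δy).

(-2.1, 2.6)

The cyan sphere started near (13.6, 4.5) and ended near (11.5, 7.1).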